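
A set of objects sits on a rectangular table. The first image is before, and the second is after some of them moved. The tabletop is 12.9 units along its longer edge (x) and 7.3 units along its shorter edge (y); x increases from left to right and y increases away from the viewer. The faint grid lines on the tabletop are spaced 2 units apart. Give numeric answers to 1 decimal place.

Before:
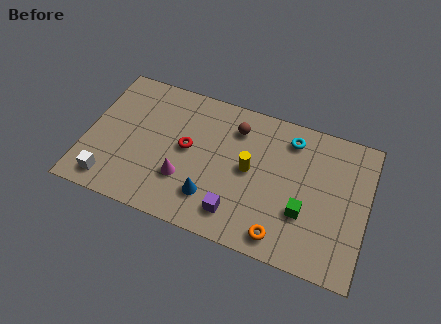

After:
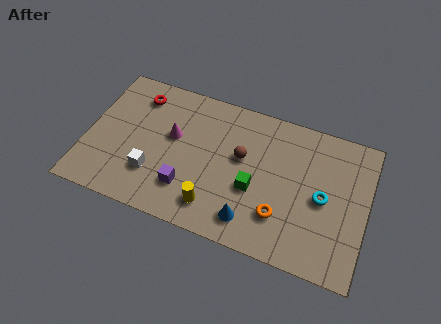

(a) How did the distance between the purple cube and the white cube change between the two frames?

-4.2

Before: roughly 5.8 units apart; after: 1.6. That's 4.2 units closer together.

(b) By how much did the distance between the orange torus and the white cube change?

-2.0

The distance was about 7.9 in the first image and 5.9 in the second, so they moved 2.0 units closer together.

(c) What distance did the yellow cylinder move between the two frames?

2.8

The yellow cylinder moved from about (7.5, 3.8) to (6.1, 1.4), a distance of √(1.4² + 2.4²) ≈ 2.8.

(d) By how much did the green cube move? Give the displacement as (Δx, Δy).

(-2.3, 0.4)

The green cube was at about (10.1, 2.5) and moved to about (7.8, 2.9).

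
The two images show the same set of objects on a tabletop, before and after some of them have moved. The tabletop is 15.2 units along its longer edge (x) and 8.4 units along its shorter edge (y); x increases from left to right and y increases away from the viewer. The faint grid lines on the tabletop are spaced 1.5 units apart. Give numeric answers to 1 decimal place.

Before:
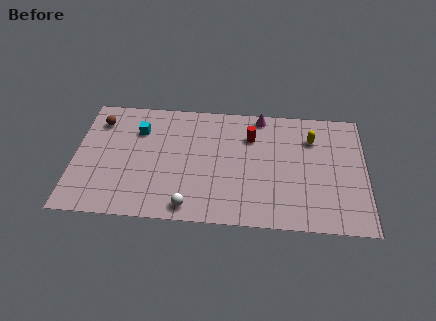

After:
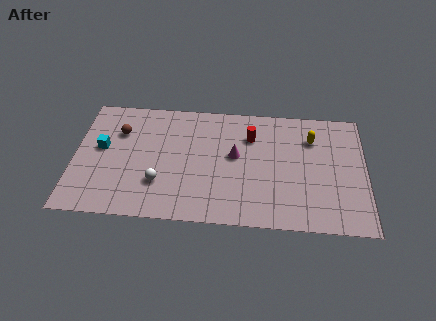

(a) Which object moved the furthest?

the magenta cone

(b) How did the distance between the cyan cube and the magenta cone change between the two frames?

+0.4

Before: roughly 6.6 units apart; after: 7.0. That's 0.4 units further apart.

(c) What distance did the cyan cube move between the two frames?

2.4

The cyan cube moved from about (3.3, 6.1) to (1.4, 4.7), a distance of √(1.9² + 1.4²) ≈ 2.4.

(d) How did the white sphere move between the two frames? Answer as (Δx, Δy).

(-1.6, 1.5)

The white sphere was at about (6.1, 1.0) and moved to about (4.5, 2.5).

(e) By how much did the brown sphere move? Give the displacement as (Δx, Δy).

(1.1, -0.7)

From the two frames, the brown sphere sits at roughly (1.2, 6.6) before and (2.3, 5.9) after.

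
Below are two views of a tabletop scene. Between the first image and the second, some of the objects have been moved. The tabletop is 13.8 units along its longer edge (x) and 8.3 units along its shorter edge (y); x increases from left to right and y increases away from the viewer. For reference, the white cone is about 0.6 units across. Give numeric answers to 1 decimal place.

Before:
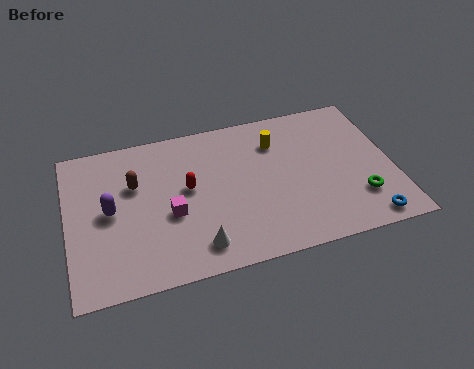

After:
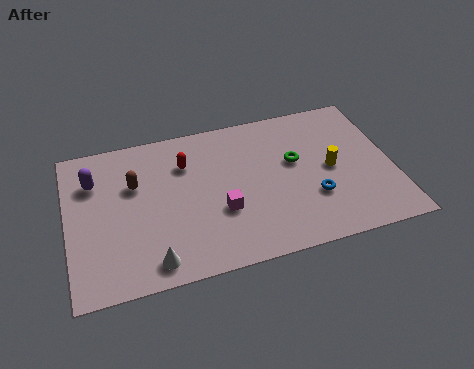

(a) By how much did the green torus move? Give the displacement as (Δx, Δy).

(-2.5, 2.7)

From the two frames, the green torus sits at roughly (12.2, 2.2) before and (9.7, 4.9) after.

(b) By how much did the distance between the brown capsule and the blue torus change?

-2.6

The distance was about 10.5 in the first image and 7.9 in the second, so they moved 2.6 units closer together.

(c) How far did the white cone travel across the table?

1.9

The white cone moved from about (5.3, 1.4) to (3.4, 1.1), a distance of √(1.9² + 0.3²) ≈ 1.9.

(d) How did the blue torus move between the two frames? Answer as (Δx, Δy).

(-2.1, 1.8)

The blue torus was at about (12.4, 0.9) and moved to about (10.3, 2.7).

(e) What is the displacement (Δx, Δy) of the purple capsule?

(-0.6, 1.8)

The purple capsule started near (1.8, 4.2) and ended near (1.2, 6.0).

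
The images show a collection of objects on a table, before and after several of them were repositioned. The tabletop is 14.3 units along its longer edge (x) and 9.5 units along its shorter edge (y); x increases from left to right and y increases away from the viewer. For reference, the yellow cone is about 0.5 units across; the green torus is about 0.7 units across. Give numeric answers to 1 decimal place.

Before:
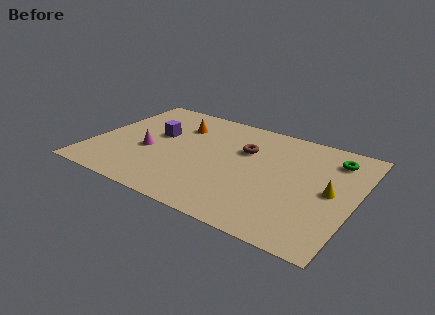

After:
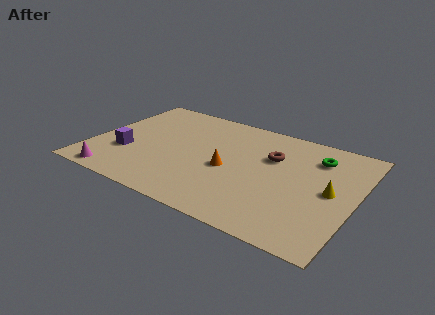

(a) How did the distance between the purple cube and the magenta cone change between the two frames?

+0.6

The distance was about 1.7 in the first image and 2.3 in the second, so they moved 0.6 units further apart.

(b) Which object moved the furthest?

the orange cone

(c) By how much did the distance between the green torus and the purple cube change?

+1.0

The distance was about 9.7 in the first image and 10.7 in the second, so they moved 1.0 units further apart.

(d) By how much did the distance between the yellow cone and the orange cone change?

-3.5

The distance was about 9.0 in the first image and 5.5 in the second, so they moved 3.5 units closer together.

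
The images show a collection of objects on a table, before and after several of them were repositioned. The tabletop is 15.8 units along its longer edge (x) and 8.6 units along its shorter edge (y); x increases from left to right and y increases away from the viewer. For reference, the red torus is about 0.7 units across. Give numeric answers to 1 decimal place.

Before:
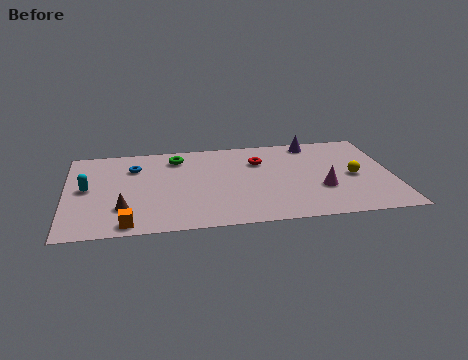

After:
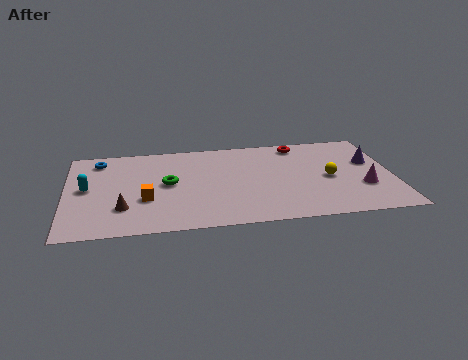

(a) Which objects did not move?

the cyan capsule and the brown cone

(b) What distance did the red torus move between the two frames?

2.4

The red torus moved from about (9.4, 6.1) to (11.4, 7.5), a distance of √(2.0² + 1.4²) ≈ 2.4.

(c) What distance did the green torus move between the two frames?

2.5

From (5.4, 7.0) to (4.9, 4.5), the green torus covered √(0.5² + 2.5²) ≈ 2.5 units.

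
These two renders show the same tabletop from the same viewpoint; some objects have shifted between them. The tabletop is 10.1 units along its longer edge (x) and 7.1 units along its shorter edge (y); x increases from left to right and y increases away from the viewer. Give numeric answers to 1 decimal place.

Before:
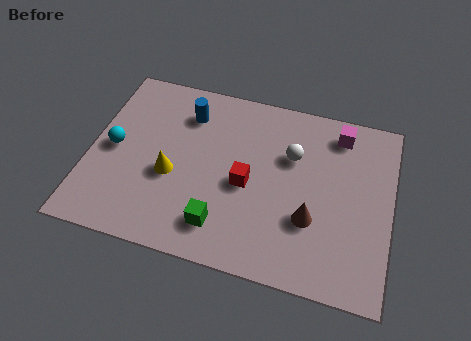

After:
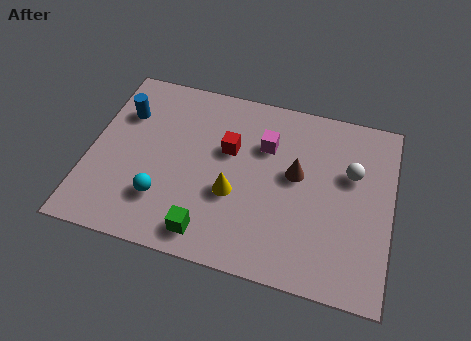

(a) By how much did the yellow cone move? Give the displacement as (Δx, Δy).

(2.1, -0.2)

From the two frames, the yellow cone sits at roughly (2.8, 2.9) before and (4.9, 2.7) after.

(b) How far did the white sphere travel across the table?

2.0

The white sphere moved from about (6.7, 4.7) to (8.7, 4.5), a distance of √(2.0² + 0.2²) ≈ 2.0.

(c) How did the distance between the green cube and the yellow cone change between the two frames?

-0.5

Before: roughly 2.3 units apart; after: 1.8. That's 0.5 units closer together.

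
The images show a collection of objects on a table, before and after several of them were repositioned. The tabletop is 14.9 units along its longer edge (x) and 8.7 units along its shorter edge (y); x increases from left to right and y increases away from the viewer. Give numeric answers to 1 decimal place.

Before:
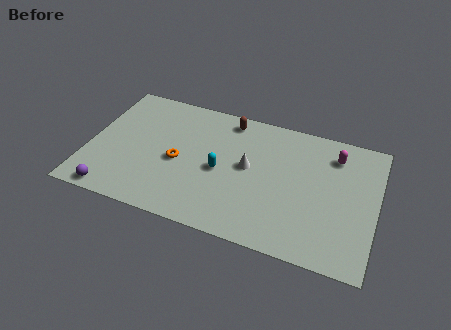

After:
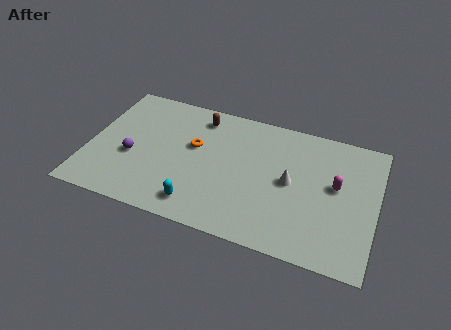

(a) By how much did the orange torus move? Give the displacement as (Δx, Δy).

(0.7, 1.3)

The orange torus started near (4.7, 3.9) and ended near (5.4, 5.2).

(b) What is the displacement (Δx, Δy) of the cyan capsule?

(-0.9, -2.6)

The cyan capsule was at about (6.9, 4.0) and moved to about (6.0, 1.4).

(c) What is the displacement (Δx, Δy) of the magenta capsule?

(0.2, -2.0)

The magenta capsule was at about (12.6, 6.9) and moved to about (12.8, 4.9).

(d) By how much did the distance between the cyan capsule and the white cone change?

+3.8

The distance was about 1.6 in the first image and 5.4 in the second, so they moved 3.8 units further apart.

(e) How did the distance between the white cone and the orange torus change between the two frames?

+1.5

Before: roughly 3.7 units apart; after: 5.2. That's 1.5 units further apart.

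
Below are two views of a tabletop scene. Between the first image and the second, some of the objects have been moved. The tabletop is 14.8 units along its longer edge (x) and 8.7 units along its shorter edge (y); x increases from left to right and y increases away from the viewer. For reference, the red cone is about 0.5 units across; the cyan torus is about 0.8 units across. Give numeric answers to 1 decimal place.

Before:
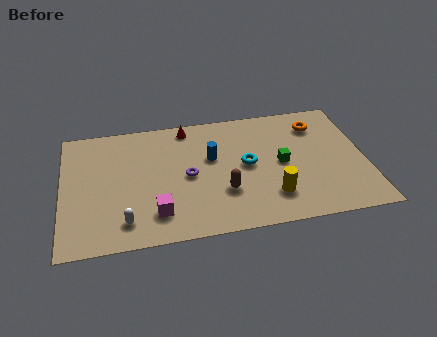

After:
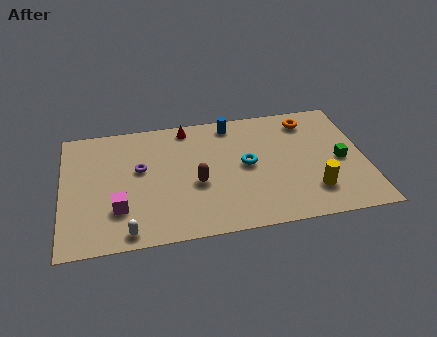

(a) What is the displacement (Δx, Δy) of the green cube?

(2.9, -0.3)

The green cube started near (10.7, 4.3) and ended near (13.6, 4.0).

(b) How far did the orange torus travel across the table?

0.6

From (12.6, 6.8) to (12.2, 7.2), the orange torus covered √(0.4² + 0.4²) ≈ 0.6 units.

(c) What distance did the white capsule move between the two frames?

0.7

The white capsule was near (3.0, 1.6) before and (3.1, 0.9) after, so it travelled √(0.1² + 0.7²) ≈ 0.7 units.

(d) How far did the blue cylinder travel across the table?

2.5

From (7.3, 5.3) to (8.4, 7.6), the blue cylinder covered √(1.1² + 2.3²) ≈ 2.5 units.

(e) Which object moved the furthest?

the green cube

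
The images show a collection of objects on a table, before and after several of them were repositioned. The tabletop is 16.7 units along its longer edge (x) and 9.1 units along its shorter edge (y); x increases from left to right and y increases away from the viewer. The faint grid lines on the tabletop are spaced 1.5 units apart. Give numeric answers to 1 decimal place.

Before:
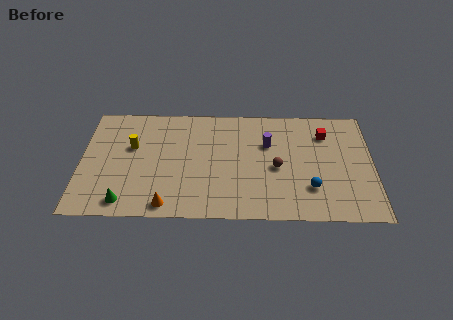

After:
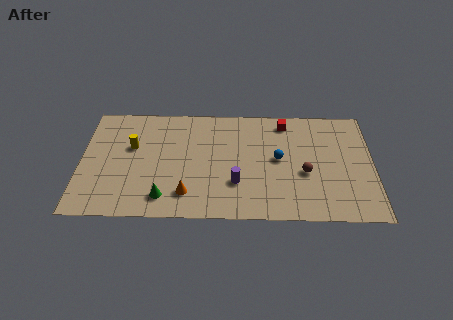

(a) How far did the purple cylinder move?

3.7

From (10.7, 6.0) to (8.9, 2.8), the purple cylinder covered √(1.8² + 3.2²) ≈ 3.7 units.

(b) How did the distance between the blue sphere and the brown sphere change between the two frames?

-0.6

Before: roughly 2.5 units apart; after: 1.9. That's 0.6 units closer together.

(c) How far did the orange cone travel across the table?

1.4

The orange cone moved from about (5.0, 1.0) to (6.1, 1.9), a distance of √(1.1² + 0.9²) ≈ 1.4.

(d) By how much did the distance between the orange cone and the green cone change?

-1.1

The distance was about 2.4 in the first image and 1.3 in the second, so they moved 1.1 units closer together.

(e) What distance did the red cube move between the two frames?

2.5

From (14.0, 6.9) to (11.7, 7.8), the red cube covered √(2.3² + 0.9²) ≈ 2.5 units.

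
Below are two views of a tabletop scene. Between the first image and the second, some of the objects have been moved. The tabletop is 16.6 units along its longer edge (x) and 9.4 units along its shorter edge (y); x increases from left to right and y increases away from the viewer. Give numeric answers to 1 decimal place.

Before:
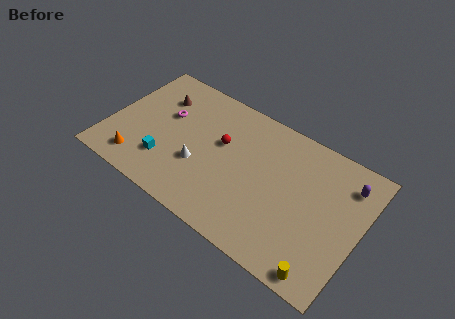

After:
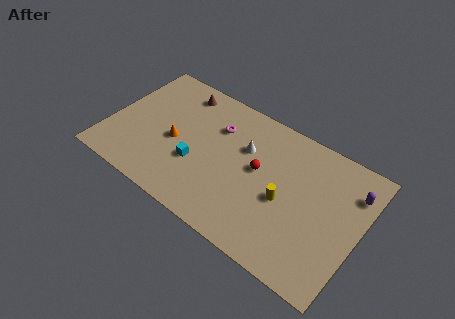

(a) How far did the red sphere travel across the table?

2.6

The red sphere moved from about (7.3, 5.7) to (9.9, 5.2), a distance of √(2.6² + 0.5²) ≈ 2.6.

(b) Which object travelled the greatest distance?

the yellow cylinder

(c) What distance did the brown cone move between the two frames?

1.6

The brown cone moved from about (2.8, 6.9) to (4.0, 8.0), a distance of √(1.2² + 1.1²) ≈ 1.6.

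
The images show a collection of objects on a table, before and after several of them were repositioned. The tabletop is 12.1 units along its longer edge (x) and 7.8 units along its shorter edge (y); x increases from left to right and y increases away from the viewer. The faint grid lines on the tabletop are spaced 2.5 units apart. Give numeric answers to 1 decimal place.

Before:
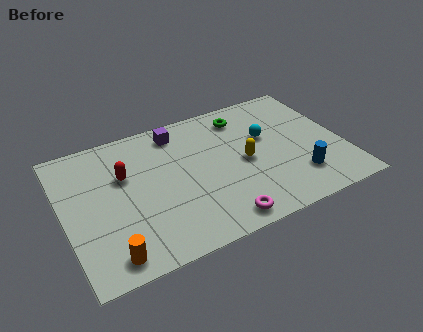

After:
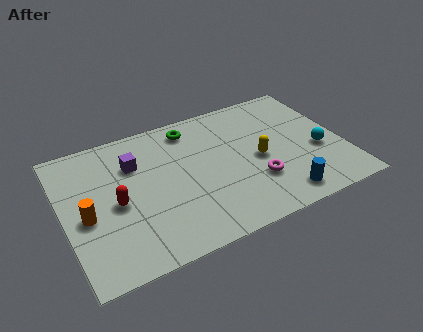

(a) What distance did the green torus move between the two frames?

2.3

From (8.1, 6.4) to (5.8, 6.6), the green torus covered √(2.3² + 0.2²) ≈ 2.3 units.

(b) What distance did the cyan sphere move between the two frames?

2.7

The cyan sphere was near (8.9, 4.8) before and (11.0, 3.1) after, so it travelled √(2.1² + 1.7²) ≈ 2.7 units.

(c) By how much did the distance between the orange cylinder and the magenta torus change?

+2.6

They were about 4.7 units apart before and 7.3 after — 2.6 units further apart.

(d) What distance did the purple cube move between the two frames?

2.3

From (5.2, 6.6) to (3.2, 5.5), the purple cube covered √(2.0² + 1.1²) ≈ 2.3 units.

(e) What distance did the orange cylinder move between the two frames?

2.5

From (1.6, 1.0) to (0.9, 3.4), the orange cylinder covered √(0.7² + 2.4²) ≈ 2.5 units.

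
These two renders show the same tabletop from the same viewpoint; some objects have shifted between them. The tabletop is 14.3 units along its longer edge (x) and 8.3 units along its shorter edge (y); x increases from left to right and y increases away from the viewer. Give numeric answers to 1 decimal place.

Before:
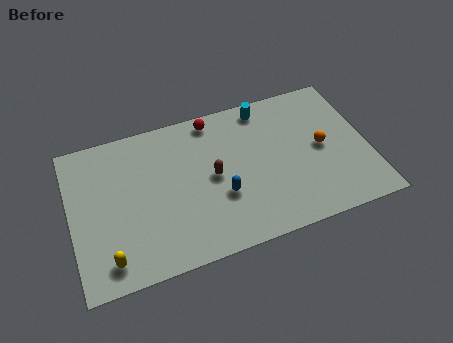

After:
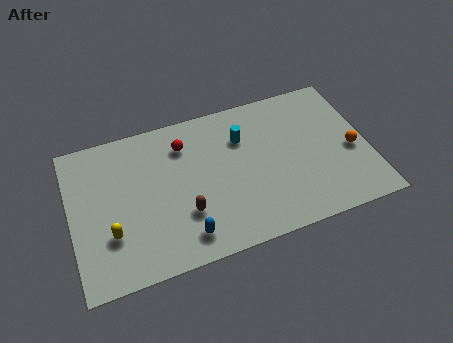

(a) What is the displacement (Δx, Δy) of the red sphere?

(-1.5, -1.0)

The red sphere started near (7.1, 7.4) and ended near (5.6, 6.4).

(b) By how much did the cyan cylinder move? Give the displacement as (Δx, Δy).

(-1.2, -1.4)

The cyan cylinder started near (9.6, 7.3) and ended near (8.4, 5.9).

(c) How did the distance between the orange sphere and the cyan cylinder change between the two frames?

+1.6

Before: roughly 4.0 units apart; after: 5.6. That's 1.6 units further apart.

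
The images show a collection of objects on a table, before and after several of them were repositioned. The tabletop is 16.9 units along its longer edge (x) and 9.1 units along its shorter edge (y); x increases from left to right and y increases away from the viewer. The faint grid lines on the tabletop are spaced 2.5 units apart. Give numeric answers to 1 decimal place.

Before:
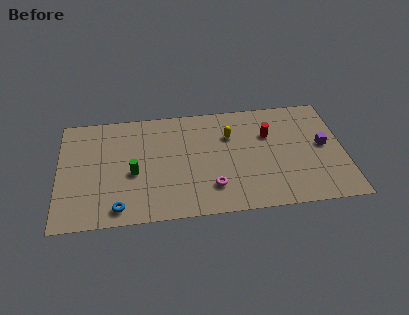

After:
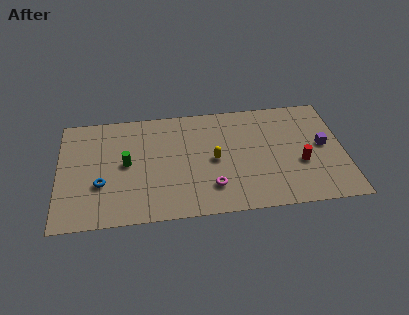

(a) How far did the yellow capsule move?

2.1

The yellow capsule moved from about (10.2, 6.3) to (9.2, 4.4), a distance of √(1.0² + 1.9²) ≈ 2.1.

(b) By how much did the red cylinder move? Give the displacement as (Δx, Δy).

(1.8, -2.6)

The red cylinder started near (12.5, 6.1) and ended near (14.3, 3.5).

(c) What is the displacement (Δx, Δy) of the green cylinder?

(-0.4, 0.8)

The green cylinder started near (4.4, 3.9) and ended near (4.0, 4.7).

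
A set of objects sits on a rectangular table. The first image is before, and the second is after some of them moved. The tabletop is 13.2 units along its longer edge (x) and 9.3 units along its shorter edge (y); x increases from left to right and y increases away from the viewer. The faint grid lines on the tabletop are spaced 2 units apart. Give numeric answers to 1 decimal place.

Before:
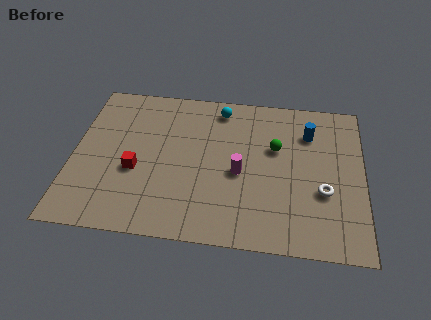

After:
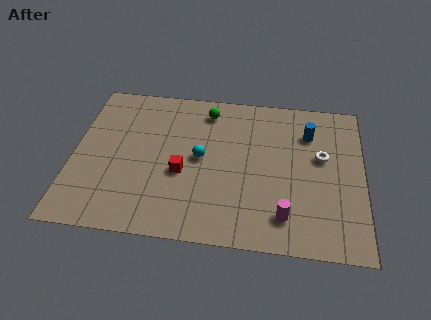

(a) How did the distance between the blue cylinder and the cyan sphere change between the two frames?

+1.1

They were about 4.2 units apart before and 5.3 after — 1.1 units further apart.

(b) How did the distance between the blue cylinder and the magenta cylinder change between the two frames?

+1.0

The distance was about 4.2 in the first image and 5.2 in the second, so they moved 1.0 units further apart.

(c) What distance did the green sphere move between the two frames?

3.8

The green sphere was near (9.2, 5.8) before and (6.0, 7.8) after, so it travelled √(3.2² + 2.0²) ≈ 3.8 units.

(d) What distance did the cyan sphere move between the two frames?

3.3

The cyan sphere was near (6.6, 8.0) before and (5.8, 4.8) after, so it travelled √(0.8² + 3.2²) ≈ 3.3 units.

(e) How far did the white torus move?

2.1

From (11.4, 3.4) to (11.3, 5.5), the white torus covered √(0.1² + 2.1²) ≈ 2.1 units.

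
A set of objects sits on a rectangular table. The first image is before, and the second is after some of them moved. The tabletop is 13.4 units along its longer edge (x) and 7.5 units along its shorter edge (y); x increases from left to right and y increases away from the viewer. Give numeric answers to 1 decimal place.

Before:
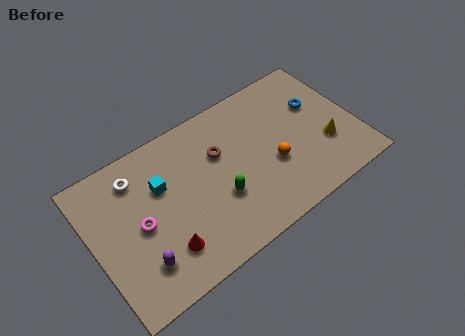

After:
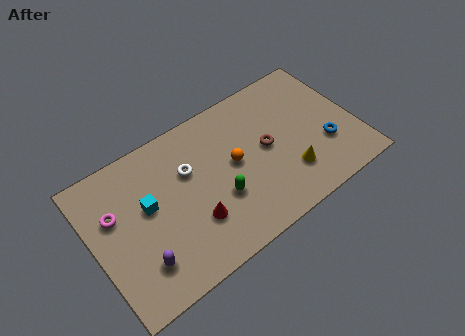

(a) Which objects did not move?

the purple capsule and the green capsule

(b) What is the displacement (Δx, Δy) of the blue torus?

(0.0, -2.3)

The blue torus was at about (11.7, 4.8) and moved to about (11.7, 2.5).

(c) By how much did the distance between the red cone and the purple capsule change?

+1.6

The distance was about 1.2 in the first image and 2.8 in the second, so they moved 1.6 units further apart.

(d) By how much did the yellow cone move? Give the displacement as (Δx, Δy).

(-2.0, -0.5)

The yellow cone was at about (11.7, 2.5) and moved to about (9.7, 2.0).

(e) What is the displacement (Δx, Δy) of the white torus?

(2.5, -1.1)

The white torus was at about (2.5, 6.0) and moved to about (5.0, 4.9).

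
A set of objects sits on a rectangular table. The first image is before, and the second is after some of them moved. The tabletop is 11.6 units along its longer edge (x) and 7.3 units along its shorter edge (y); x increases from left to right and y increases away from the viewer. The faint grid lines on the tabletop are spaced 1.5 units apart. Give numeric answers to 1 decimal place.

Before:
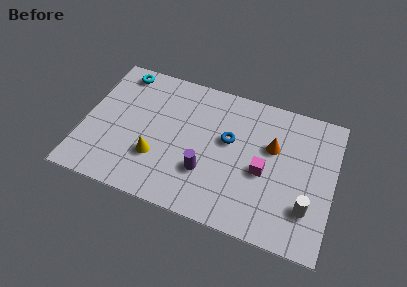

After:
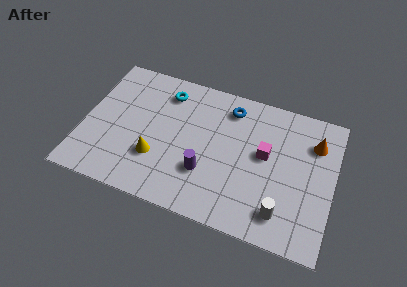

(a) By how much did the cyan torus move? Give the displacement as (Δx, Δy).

(2.2, -0.5)

The cyan torus started near (1.4, 6.4) and ended near (3.6, 5.9).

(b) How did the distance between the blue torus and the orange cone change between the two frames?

+2.0

They were about 2.0 units apart before and 4.0 after — 2.0 units further apart.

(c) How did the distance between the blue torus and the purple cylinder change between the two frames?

+1.6

The distance was about 2.2 in the first image and 3.8 in the second, so they moved 1.6 units further apart.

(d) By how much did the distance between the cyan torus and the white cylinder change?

-2.8

Before: roughly 10.1 units apart; after: 7.3. That's 2.8 units closer together.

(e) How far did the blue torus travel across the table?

1.7

The blue torus moved from about (6.7, 4.3) to (6.6, 6.0), a distance of √(0.1² + 1.7²) ≈ 1.7.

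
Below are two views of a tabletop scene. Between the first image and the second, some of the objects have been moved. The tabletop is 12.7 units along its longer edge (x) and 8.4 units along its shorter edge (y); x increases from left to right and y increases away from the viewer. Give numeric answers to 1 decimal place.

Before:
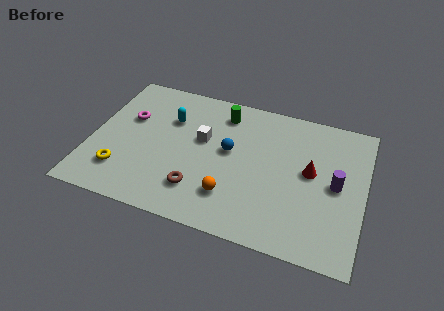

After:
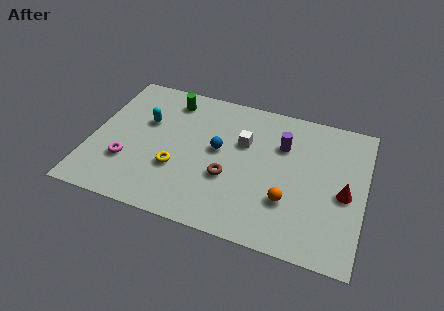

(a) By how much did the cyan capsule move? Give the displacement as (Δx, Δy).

(-1.1, -0.5)

The cyan capsule started near (3.5, 5.8) and ended near (2.4, 5.3).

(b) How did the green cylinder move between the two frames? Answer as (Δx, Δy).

(-2.5, 0.1)

The green cylinder started near (5.9, 6.9) and ended near (3.4, 7.0).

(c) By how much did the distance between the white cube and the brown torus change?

-0.6

The distance was about 3.0 in the first image and 2.4 in the second, so they moved 0.6 units closer together.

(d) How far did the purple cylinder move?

3.1

The purple cylinder was near (11.4, 4.2) before and (8.8, 5.8) after, so it travelled √(2.6² + 1.6²) ≈ 3.1 units.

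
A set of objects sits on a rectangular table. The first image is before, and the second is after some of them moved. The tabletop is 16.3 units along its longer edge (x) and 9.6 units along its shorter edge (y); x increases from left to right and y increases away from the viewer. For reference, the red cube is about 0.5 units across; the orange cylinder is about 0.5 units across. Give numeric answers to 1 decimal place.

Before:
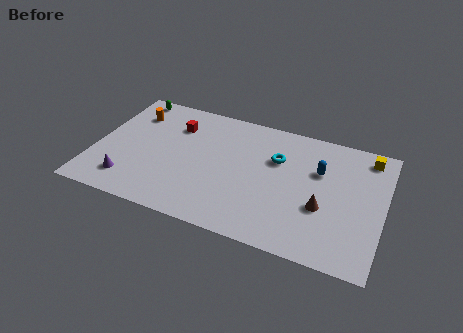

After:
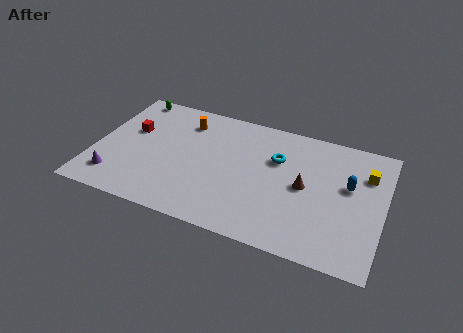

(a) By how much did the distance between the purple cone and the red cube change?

-1.6

The distance was about 5.6 in the first image and 4.0 in the second, so they moved 1.6 units closer together.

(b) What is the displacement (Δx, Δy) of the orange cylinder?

(3.0, 0.3)

From the two frames, the orange cylinder sits at roughly (1.8, 7.3) before and (4.8, 7.6) after.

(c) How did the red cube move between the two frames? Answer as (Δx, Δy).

(-2.4, -1.2)

The red cube was at about (4.3, 7.1) and moved to about (1.9, 5.9).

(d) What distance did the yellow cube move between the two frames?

1.4

From (15.2, 8.3) to (15.2, 6.9), the yellow cube covered √(0.0² + 1.4²) ≈ 1.4 units.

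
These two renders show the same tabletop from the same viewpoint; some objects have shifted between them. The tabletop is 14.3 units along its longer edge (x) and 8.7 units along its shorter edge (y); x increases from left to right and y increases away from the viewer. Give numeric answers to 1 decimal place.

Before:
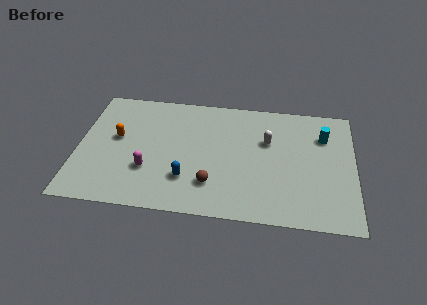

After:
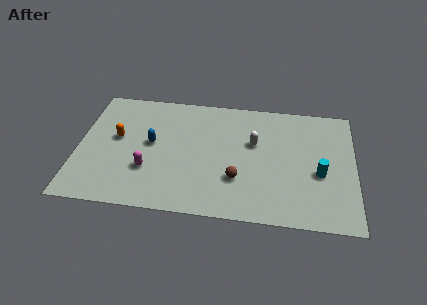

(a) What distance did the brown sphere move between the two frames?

1.4

The brown sphere moved from about (7.0, 2.2) to (8.3, 2.7), a distance of √(1.3² + 0.5²) ≈ 1.4.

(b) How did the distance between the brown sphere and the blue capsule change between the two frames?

+3.6

Before: roughly 1.3 units apart; after: 4.9. That's 3.6 units further apart.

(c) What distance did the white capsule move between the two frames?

0.7

From (9.8, 5.6) to (9.1, 5.4), the white capsule covered √(0.7² + 0.2²) ≈ 0.7 units.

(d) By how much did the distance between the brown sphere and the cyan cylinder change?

-2.7

Before: roughly 7.0 units apart; after: 4.3. That's 2.7 units closer together.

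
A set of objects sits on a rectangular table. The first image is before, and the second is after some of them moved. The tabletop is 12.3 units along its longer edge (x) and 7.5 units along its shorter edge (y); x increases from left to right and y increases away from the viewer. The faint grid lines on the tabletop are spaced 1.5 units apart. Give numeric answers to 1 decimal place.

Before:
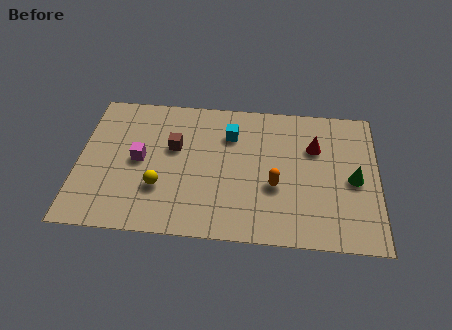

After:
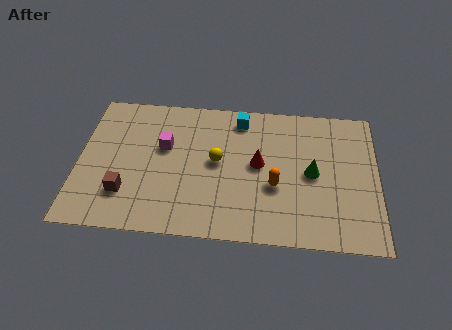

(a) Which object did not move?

the orange capsule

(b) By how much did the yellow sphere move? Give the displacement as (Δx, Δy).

(2.3, 1.6)

From the two frames, the yellow sphere sits at roughly (3.4, 2.4) before and (5.7, 4.0) after.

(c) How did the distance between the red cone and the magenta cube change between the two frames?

-3.4

Before: roughly 7.3 units apart; after: 3.9. That's 3.4 units closer together.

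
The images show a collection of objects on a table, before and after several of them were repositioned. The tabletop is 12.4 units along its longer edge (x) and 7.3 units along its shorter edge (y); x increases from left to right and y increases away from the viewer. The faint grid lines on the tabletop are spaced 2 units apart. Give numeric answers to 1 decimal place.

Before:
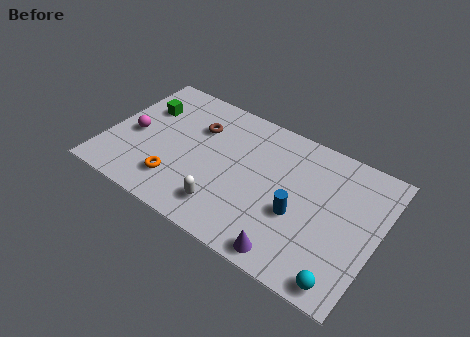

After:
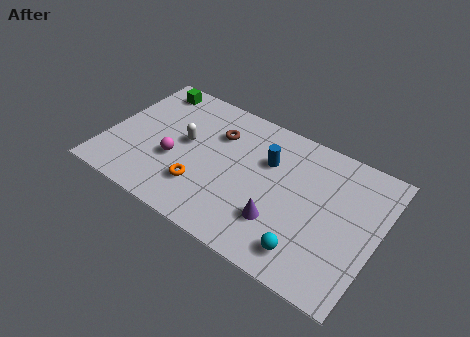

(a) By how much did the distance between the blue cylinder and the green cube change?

-1.8

The distance was about 7.8 in the first image and 6.0 in the second, so they moved 1.8 units closer together.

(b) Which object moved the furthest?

the white capsule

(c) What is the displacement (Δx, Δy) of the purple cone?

(-0.7, 1.3)

The purple cone was at about (8.9, 0.8) and moved to about (8.2, 2.1).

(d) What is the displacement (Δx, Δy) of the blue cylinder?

(-1.7, 2.0)

The blue cylinder started near (8.9, 2.9) and ended near (7.2, 4.9).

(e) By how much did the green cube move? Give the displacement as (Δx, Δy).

(0.0, 1.3)

From the two frames, the green cube sits at roughly (1.4, 5.0) before and (1.4, 6.3) after.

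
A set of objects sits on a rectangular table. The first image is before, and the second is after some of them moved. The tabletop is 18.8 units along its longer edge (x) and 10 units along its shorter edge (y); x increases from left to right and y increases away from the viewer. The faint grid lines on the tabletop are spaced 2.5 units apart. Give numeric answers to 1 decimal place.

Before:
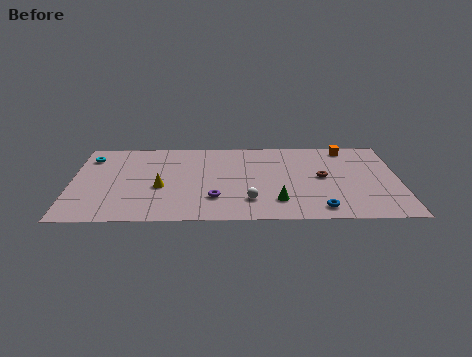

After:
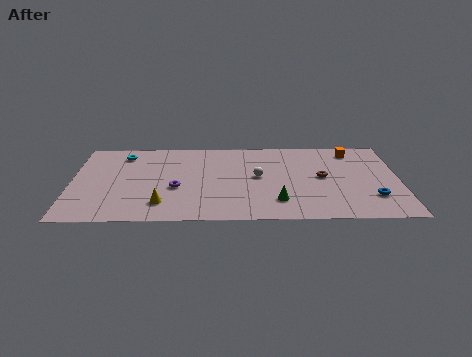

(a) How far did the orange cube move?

0.5

The orange cube moved from about (15.9, 8.8) to (16.2, 8.4), a distance of √(0.3² + 0.4²) ≈ 0.5.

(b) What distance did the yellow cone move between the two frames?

2.0

From (5.1, 4.1) to (5.2, 2.1), the yellow cone covered √(0.1² + 2.0²) ≈ 2.0 units.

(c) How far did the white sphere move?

2.9

From (10.2, 2.4) to (10.7, 5.3), the white sphere covered √(0.5² + 2.9²) ≈ 2.9 units.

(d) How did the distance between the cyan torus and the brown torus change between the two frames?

-1.8

Before: roughly 13.7 units apart; after: 11.9. That's 1.8 units closer together.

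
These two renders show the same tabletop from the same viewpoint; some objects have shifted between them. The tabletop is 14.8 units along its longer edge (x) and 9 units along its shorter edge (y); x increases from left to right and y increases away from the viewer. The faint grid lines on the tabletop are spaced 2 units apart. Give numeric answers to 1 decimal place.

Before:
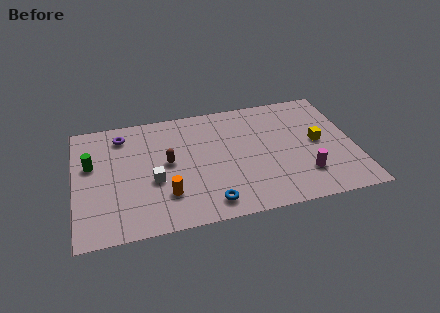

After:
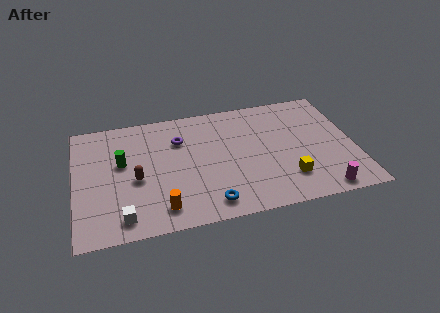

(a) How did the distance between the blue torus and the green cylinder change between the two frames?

-1.4

The distance was about 7.3 in the first image and 5.9 in the second, so they moved 1.4 units closer together.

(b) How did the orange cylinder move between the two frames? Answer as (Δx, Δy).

(-0.3, -0.9)

The orange cylinder was at about (4.7, 2.4) and moved to about (4.4, 1.5).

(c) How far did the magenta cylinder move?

1.6

The magenta cylinder was near (12.0, 2.3) before and (12.8, 0.9) after, so it travelled √(0.8² + 1.4²) ≈ 1.6 units.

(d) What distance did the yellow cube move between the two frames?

3.0

The yellow cube was near (12.9, 4.6) before and (11.1, 2.2) after, so it travelled √(1.8² + 2.4²) ≈ 3.0 units.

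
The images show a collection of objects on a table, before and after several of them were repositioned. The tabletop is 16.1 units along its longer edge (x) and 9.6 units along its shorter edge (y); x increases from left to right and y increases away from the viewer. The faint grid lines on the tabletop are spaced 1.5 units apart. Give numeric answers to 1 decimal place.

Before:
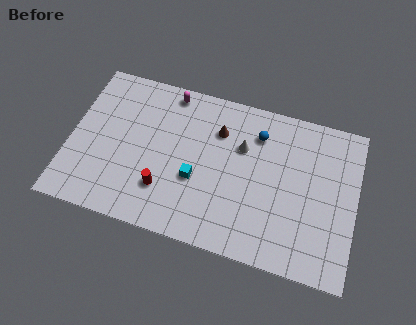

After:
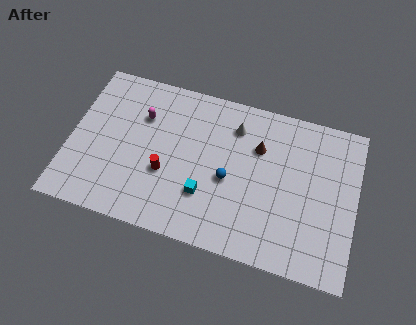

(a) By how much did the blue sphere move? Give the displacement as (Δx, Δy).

(-1.4, -3.2)

The blue sphere started near (10.4, 7.4) and ended near (9.0, 4.2).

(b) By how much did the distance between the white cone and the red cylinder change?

-0.3

They were about 5.6 units apart before and 5.3 after — 0.3 units closer together.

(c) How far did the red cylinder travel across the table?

1.0

The red cylinder moved from about (5.5, 2.6) to (5.5, 3.6), a distance of √(0.0² + 1.0²) ≈ 1.0.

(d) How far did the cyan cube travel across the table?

1.0

The cyan cube moved from about (7.2, 3.7) to (7.8, 2.9), a distance of √(0.6² + 0.8²) ≈ 1.0.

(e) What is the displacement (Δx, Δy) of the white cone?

(-0.5, 1.1)

From the two frames, the white cone sits at roughly (9.6, 6.4) before and (9.1, 7.5) after.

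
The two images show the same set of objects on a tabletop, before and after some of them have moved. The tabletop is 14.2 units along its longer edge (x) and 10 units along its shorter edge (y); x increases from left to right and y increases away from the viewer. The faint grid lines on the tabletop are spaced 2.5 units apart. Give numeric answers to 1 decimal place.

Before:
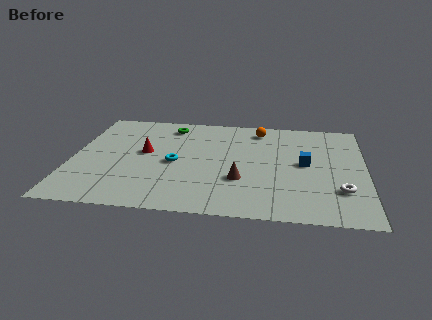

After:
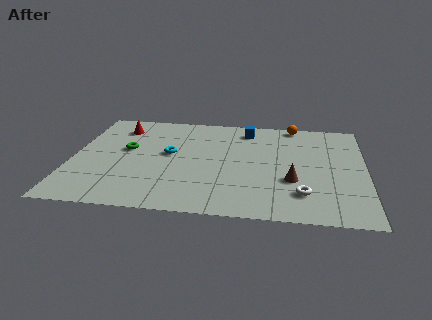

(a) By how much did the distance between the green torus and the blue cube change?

-1.0

Before: roughly 7.4 units apart; after: 6.4. That's 1.0 units closer together.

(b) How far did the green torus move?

3.4

From (4.6, 8.4) to (2.6, 5.7), the green torus covered √(2.0² + 2.7²) ≈ 3.4 units.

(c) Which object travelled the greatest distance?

the blue cube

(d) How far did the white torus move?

1.9

The white torus moved from about (13.0, 2.8) to (11.2, 2.3), a distance of √(1.8² + 0.5²) ≈ 1.9.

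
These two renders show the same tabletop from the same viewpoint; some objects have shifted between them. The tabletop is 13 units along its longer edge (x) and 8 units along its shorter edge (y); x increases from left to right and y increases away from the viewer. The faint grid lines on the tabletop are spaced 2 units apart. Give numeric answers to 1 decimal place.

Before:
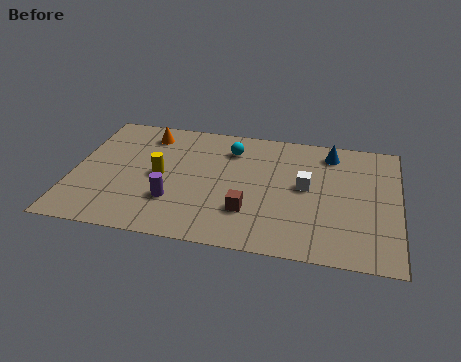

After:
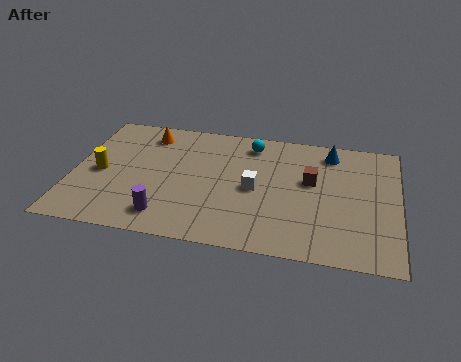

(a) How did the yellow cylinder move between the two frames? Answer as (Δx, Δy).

(-2.4, -0.2)

The yellow cylinder started near (3.5, 3.9) and ended near (1.1, 3.7).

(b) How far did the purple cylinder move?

1.0

From (4.1, 2.4) to (3.9, 1.4), the purple cylinder covered √(0.2² + 1.0²) ≈ 1.0 units.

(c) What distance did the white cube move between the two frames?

2.1

The white cube moved from about (9.3, 4.3) to (7.3, 3.8), a distance of √(2.0² + 0.5²) ≈ 2.1.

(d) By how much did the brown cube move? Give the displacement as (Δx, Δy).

(2.4, 2.4)

The brown cube started near (7.1, 2.3) and ended near (9.5, 4.7).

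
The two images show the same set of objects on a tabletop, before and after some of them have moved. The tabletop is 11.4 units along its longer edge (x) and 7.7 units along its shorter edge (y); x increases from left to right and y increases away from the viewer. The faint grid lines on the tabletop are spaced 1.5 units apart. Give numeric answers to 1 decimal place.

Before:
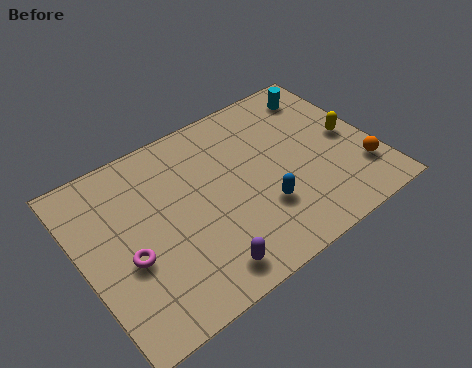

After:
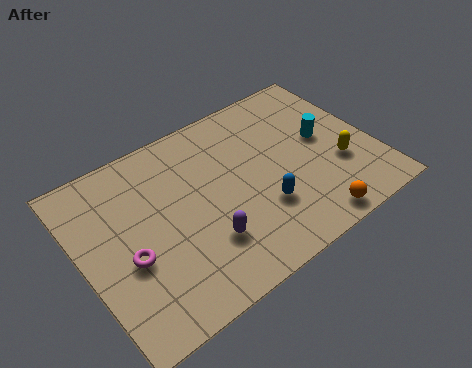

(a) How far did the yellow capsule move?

1.3

From (10.5, 3.8) to (9.9, 2.7), the yellow capsule covered √(0.6² + 1.1²) ≈ 1.3 units.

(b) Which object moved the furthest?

the orange sphere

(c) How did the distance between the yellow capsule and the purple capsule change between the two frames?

-1.4

They were about 6.9 units apart before and 5.5 after — 1.4 units closer together.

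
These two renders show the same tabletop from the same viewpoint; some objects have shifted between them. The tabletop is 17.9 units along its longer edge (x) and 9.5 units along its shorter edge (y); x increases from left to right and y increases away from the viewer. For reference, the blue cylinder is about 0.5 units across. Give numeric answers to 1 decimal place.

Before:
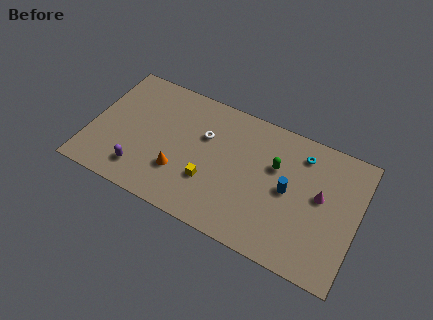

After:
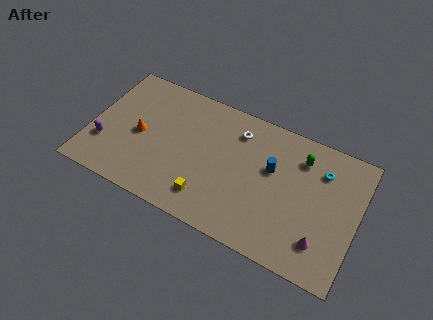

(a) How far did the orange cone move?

3.3

The orange cone was near (6.2, 2.9) before and (3.3, 4.5) after, so it travelled √(2.9² + 1.6²) ≈ 3.3 units.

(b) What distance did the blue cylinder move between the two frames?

1.6

The blue cylinder moved from about (13.3, 4.8) to (12.1, 5.8), a distance of √(1.2² + 1.0²) ≈ 1.6.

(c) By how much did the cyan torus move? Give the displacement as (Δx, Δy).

(1.4, -0.6)

The cyan torus started near (13.9, 7.7) and ended near (15.3, 7.1).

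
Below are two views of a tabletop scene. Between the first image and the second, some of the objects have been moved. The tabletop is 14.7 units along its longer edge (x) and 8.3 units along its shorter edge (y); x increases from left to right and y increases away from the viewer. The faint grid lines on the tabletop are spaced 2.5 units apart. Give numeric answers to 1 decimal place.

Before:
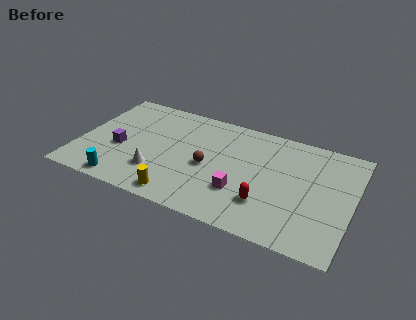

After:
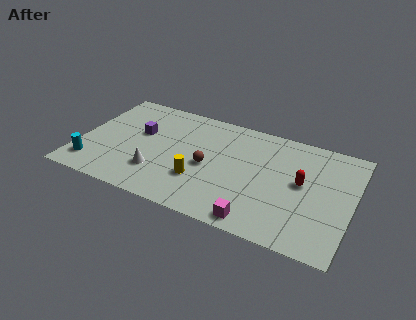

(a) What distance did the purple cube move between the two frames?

1.8

The purple cube moved from about (2.2, 3.4) to (3.1, 5.0), a distance of √(0.9² + 1.6²) ≈ 1.8.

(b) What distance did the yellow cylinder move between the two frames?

1.8

The yellow cylinder moved from about (5.8, 1.0) to (6.7, 2.6), a distance of √(0.9² + 1.6²) ≈ 1.8.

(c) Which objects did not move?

the white cone and the brown sphere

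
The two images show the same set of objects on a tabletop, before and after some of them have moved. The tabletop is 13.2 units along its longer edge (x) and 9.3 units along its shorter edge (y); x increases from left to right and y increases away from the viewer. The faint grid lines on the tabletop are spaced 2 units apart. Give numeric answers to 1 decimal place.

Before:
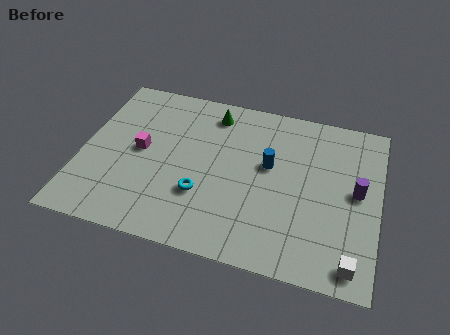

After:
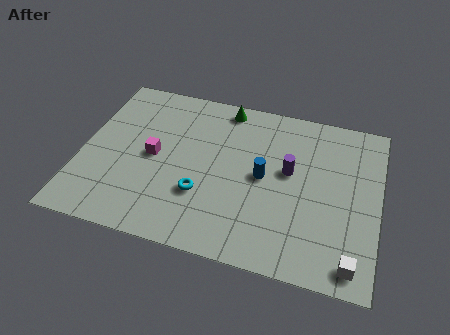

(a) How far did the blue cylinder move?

0.7

From (8.3, 5.4) to (8.1, 4.7), the blue cylinder covered √(0.2² + 0.7²) ≈ 0.7 units.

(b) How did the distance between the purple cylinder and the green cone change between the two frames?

-2.9

Before: roughly 7.2 units apart; after: 4.3. That's 2.9 units closer together.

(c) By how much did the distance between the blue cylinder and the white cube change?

-0.3

They were about 5.8 units apart before and 5.5 after — 0.3 units closer together.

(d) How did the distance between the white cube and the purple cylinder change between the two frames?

+1.4

Before: roughly 3.8 units apart; after: 5.2. That's 1.4 units further apart.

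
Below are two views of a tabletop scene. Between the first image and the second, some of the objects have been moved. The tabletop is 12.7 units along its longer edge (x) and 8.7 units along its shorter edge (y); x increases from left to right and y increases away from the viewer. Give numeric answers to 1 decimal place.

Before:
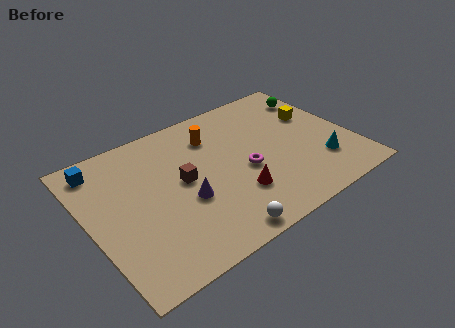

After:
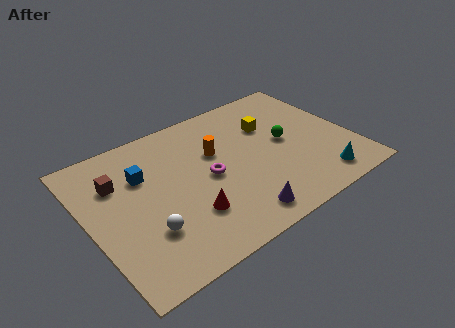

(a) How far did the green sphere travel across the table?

3.1

From (11.7, 6.8) to (9.6, 4.5), the green sphere covered √(2.1² + 2.3²) ≈ 3.1 units.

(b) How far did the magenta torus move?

1.8

The magenta torus moved from about (7.4, 3.7) to (5.7, 4.2), a distance of √(1.7² + 0.5²) ≈ 1.8.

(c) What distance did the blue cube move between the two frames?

2.3

The blue cube moved from about (1.0, 7.4) to (2.8, 5.9), a distance of √(1.8² + 1.5²) ≈ 2.3.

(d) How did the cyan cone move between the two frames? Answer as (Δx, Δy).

(-0.3, -1.0)

The cyan cone started near (10.9, 2.3) and ended near (10.6, 1.3).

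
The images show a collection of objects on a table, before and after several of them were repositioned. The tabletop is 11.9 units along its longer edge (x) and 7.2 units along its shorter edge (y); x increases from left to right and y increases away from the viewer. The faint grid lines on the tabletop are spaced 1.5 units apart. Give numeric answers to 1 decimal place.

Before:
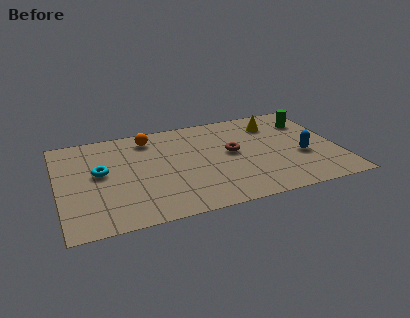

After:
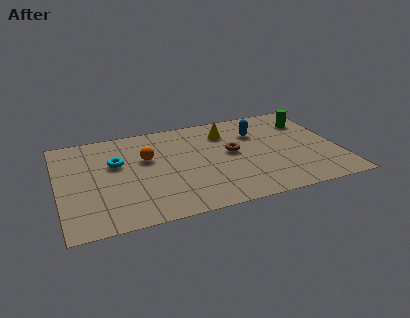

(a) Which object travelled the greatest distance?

the blue capsule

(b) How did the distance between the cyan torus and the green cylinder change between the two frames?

-0.8

The distance was about 9.2 in the first image and 8.4 in the second, so they moved 0.8 units closer together.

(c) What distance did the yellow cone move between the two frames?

2.1

From (9.4, 5.6) to (7.3, 5.5), the yellow cone covered √(2.1² + 0.1²) ≈ 2.1 units.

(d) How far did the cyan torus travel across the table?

0.9

The cyan torus moved from about (1.8, 4.0) to (2.5, 4.5), a distance of √(0.7² + 0.5²) ≈ 0.9.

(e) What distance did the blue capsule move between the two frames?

2.9

The blue capsule moved from about (10.3, 2.8) to (8.6, 5.1), a distance of √(1.7² + 2.3²) ≈ 2.9.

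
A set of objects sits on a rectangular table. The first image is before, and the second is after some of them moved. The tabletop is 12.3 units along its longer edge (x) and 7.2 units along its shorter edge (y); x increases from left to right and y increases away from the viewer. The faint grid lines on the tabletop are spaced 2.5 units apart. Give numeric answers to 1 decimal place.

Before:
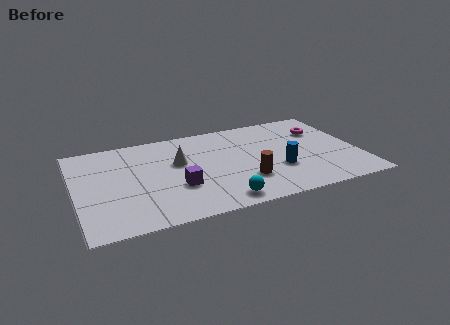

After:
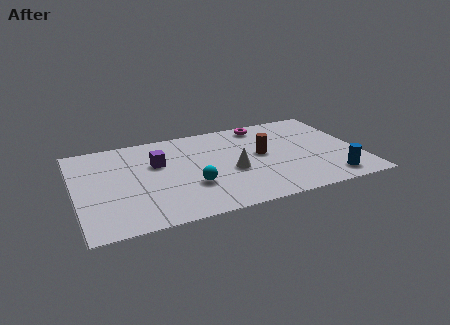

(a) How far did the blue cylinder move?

2.5

The blue cylinder moved from about (8.7, 2.5) to (10.8, 1.1), a distance of √(2.1² + 1.4²) ≈ 2.5.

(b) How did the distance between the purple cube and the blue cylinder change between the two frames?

+3.6

Before: roughly 4.4 units apart; after: 8.0. That's 3.6 units further apart.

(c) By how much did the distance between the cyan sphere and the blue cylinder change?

+2.9

Before: roughly 3.1 units apart; after: 6.0. That's 2.9 units further apart.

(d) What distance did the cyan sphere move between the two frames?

1.9

The cyan sphere was near (6.0, 0.9) before and (4.9, 2.4) after, so it travelled √(1.1² + 1.5²) ≈ 1.9 units.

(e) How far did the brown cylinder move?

2.0

The brown cylinder moved from about (7.2, 2.1) to (8.1, 3.9), a distance of √(0.9² + 1.8²) ≈ 2.0.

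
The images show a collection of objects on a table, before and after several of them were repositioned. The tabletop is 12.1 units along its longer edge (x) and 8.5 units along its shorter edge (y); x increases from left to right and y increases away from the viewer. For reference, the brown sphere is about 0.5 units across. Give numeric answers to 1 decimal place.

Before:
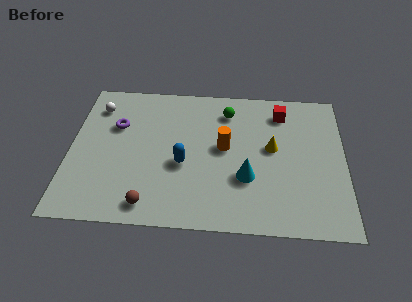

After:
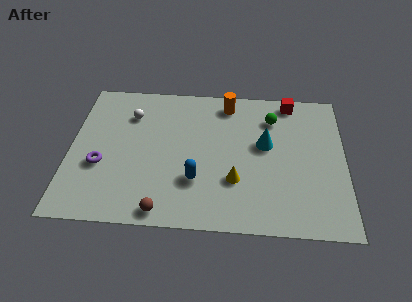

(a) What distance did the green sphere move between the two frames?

2.0

The green sphere was near (6.9, 6.8) before and (8.9, 6.5) after, so it travelled √(2.0² + 0.3²) ≈ 2.0 units.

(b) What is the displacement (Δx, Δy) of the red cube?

(0.4, 0.7)

The red cube was at about (9.3, 6.9) and moved to about (9.7, 7.6).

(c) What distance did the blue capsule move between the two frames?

1.1

The blue capsule was near (5.0, 3.5) before and (5.6, 2.6) after, so it travelled √(0.6² + 0.9²) ≈ 1.1 units.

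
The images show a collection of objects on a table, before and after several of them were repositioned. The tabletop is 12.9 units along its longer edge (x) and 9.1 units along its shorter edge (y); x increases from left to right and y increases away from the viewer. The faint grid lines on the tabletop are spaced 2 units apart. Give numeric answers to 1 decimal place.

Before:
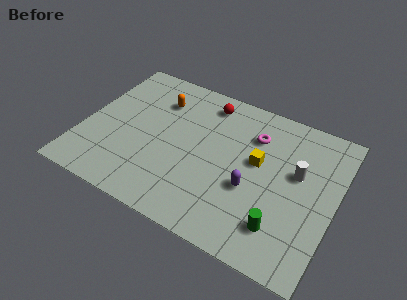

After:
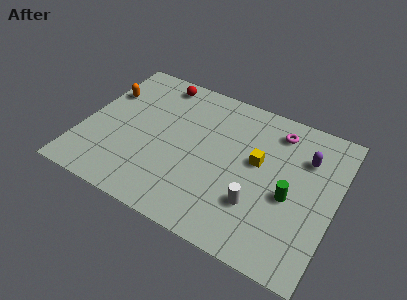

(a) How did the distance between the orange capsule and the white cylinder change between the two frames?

+1.6

Before: roughly 7.5 units apart; after: 9.1. That's 1.6 units further apart.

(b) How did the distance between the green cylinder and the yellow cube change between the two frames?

-1.4

Before: roughly 3.6 units apart; after: 2.2. That's 1.4 units closer together.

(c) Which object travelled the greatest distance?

the purple capsule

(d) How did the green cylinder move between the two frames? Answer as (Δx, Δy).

(0.2, 1.9)

The green cylinder was at about (10.5, 2.0) and moved to about (10.7, 3.9).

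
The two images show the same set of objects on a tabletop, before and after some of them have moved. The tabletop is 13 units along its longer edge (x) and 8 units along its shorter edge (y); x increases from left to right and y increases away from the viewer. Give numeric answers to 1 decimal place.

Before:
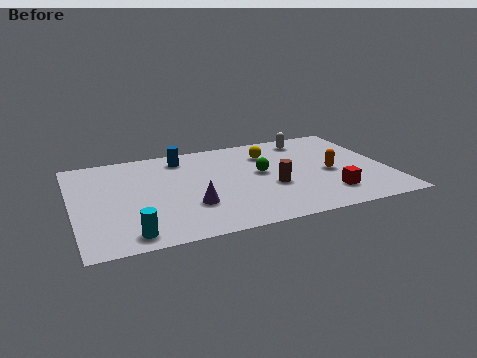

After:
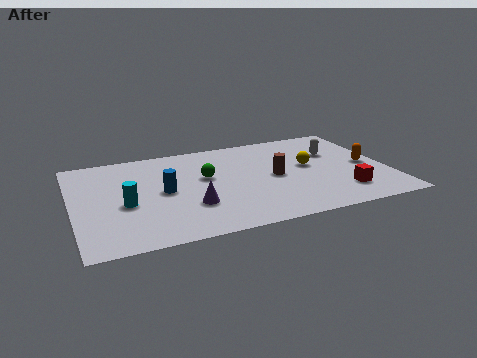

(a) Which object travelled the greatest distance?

the blue cylinder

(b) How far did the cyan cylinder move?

2.4

The cyan cylinder moved from about (2.1, 1.0) to (2.1, 3.4), a distance of √(0.0² + 2.4²) ≈ 2.4.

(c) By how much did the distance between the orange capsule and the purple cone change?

+1.6

Before: roughly 6.0 units apart; after: 7.6. That's 1.6 units further apart.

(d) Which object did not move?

the purple cone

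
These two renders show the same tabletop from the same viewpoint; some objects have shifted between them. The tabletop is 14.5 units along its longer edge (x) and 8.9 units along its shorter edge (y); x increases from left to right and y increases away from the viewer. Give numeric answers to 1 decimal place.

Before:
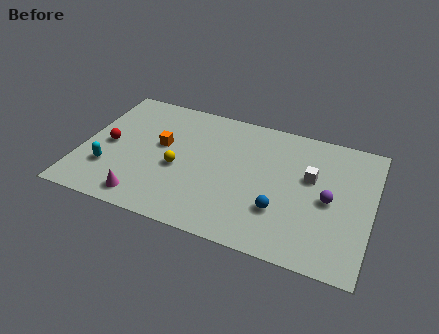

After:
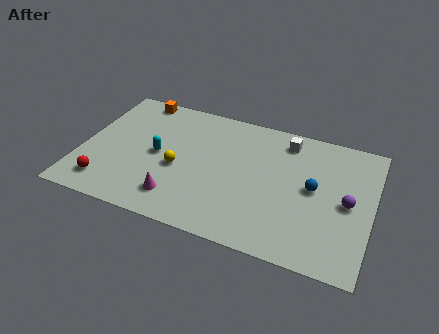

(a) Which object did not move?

the yellow sphere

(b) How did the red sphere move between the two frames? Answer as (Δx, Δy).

(0.2, -2.7)

The red sphere was at about (1.3, 4.3) and moved to about (1.5, 1.6).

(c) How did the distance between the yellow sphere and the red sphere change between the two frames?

+0.4

The distance was about 3.6 in the first image and 4.0 in the second, so they moved 0.4 units further apart.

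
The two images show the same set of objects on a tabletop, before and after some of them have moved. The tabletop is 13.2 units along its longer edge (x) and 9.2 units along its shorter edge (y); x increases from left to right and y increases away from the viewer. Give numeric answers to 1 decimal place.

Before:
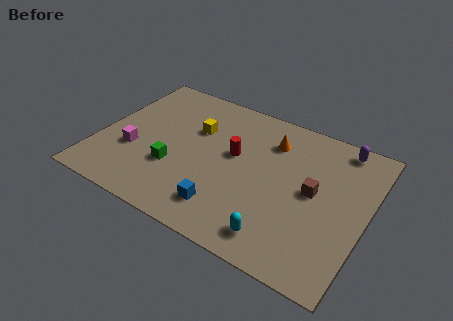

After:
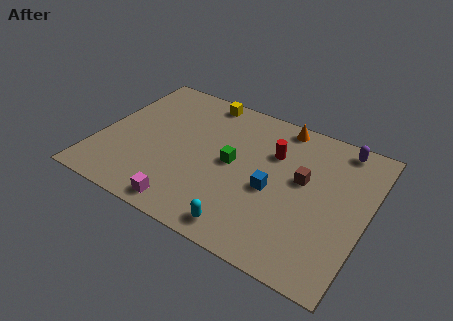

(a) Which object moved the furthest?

the magenta cube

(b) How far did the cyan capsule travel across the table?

1.6

The cyan capsule was near (9.4, 1.4) before and (7.8, 1.1) after, so it travelled √(1.6² + 0.3²) ≈ 1.6 units.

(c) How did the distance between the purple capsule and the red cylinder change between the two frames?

-2.1

The distance was about 5.7 in the first image and 3.6 in the second, so they moved 2.1 units closer together.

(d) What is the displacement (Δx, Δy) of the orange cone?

(0.3, 1.3)

The orange cone started near (8.2, 7.0) and ended near (8.5, 8.3).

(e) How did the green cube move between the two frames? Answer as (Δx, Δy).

(2.7, 1.6)

The green cube was at about (3.9, 3.1) and moved to about (6.6, 4.7).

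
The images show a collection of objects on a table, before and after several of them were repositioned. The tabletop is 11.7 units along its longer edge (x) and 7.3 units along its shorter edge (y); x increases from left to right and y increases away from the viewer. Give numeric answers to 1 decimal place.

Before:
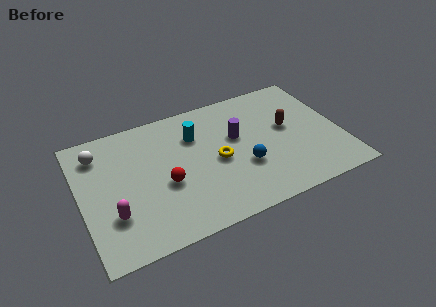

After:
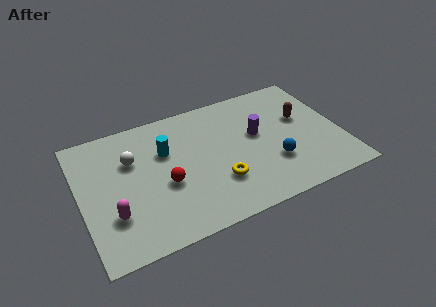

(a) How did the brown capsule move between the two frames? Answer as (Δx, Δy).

(0.7, 0.3)

The brown capsule was at about (9.4, 4.1) and moved to about (10.1, 4.4).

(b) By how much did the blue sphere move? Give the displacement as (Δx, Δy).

(1.3, -0.3)

The blue sphere was at about (7.2, 2.6) and moved to about (8.5, 2.3).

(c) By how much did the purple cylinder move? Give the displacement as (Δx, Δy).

(0.9, -0.2)

The purple cylinder started near (7.1, 4.4) and ended near (8.0, 4.2).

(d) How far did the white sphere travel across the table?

1.7

From (1.0, 5.8) to (2.4, 4.9), the white sphere covered √(1.4² + 0.9²) ≈ 1.7 units.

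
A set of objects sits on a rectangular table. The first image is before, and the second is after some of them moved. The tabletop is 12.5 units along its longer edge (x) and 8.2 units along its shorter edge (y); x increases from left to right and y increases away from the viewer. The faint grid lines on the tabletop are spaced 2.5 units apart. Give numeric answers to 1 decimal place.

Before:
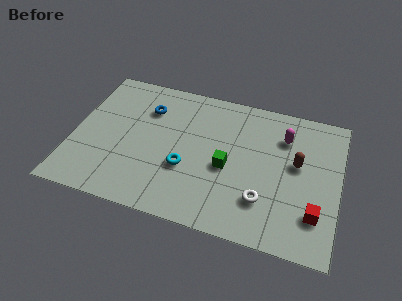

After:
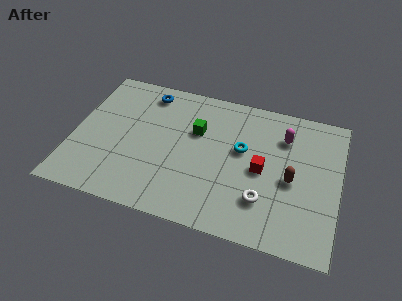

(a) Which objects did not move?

the white torus and the magenta capsule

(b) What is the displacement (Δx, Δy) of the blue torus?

(-0.1, 1.0)

The blue torus was at about (3.3, 6.0) and moved to about (3.2, 7.0).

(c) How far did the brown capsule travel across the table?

1.0

From (10.5, 4.7) to (10.3, 3.7), the brown capsule covered √(0.2² + 1.0²) ≈ 1.0 units.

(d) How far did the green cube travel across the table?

2.3

From (7.3, 3.6) to (5.7, 5.3), the green cube covered √(1.6² + 1.7²) ≈ 2.3 units.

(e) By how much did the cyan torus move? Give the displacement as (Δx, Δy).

(2.5, 1.8)

The cyan torus was at about (5.4, 3.0) and moved to about (7.9, 4.8).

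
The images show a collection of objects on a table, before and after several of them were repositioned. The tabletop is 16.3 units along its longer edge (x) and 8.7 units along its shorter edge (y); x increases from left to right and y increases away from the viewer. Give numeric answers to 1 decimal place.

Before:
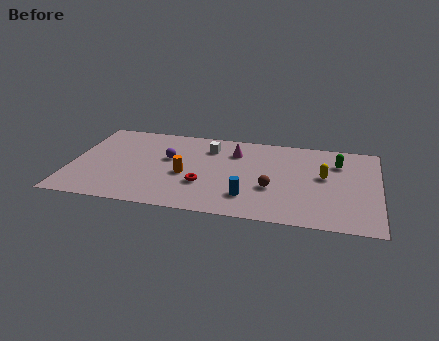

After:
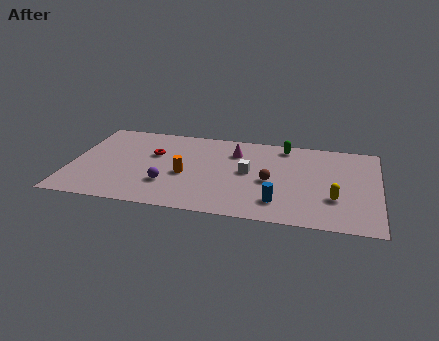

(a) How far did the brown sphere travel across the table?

0.7

From (10.7, 3.2) to (10.6, 3.9), the brown sphere covered √(0.1² + 0.7²) ≈ 0.7 units.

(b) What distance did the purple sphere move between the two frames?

2.6

From (5.1, 5.2) to (5.2, 2.6), the purple sphere covered √(0.1² + 2.6²) ≈ 2.6 units.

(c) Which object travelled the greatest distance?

the red torus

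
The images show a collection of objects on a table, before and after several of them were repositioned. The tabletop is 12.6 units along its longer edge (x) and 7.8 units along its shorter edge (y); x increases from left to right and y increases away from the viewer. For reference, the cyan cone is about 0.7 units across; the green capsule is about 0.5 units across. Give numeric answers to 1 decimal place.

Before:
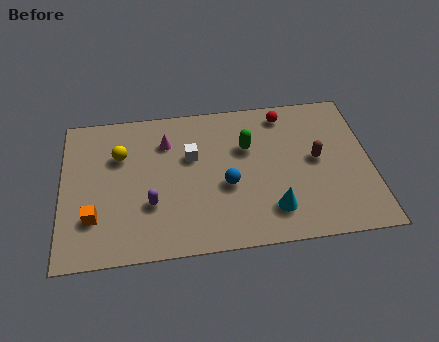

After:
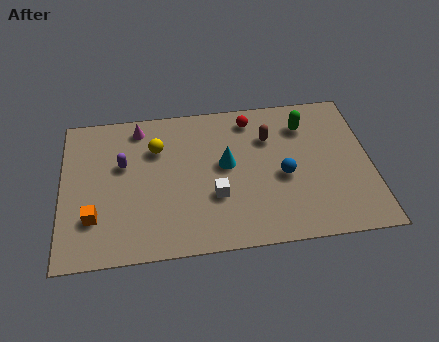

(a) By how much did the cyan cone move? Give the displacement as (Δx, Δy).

(-1.8, 2.6)

The cyan cone was at about (8.5, 1.7) and moved to about (6.7, 4.3).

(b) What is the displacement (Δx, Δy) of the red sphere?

(-1.4, -0.1)

The red sphere started near (9.2, 6.7) and ended near (7.8, 6.6).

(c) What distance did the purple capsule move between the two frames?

2.5

The purple capsule moved from about (3.6, 2.6) to (2.5, 4.8), a distance of √(1.1² + 2.2²) ≈ 2.5.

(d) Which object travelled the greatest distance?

the cyan cone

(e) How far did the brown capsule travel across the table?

2.4

From (10.4, 4.1) to (8.5, 5.5), the brown capsule covered √(1.9² + 1.4²) ≈ 2.4 units.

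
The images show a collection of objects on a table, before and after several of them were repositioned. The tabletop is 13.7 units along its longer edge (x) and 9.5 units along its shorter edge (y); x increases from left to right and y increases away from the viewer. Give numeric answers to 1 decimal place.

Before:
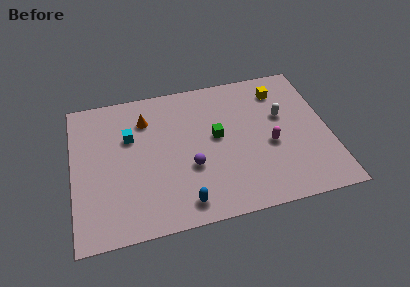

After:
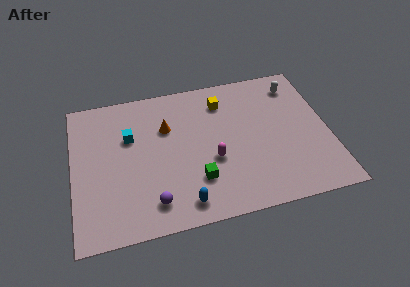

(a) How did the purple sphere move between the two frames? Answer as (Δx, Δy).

(-2.1, -1.8)

From the two frames, the purple sphere sits at roughly (6.2, 3.5) before and (4.1, 1.7) after.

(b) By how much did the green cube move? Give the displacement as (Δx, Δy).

(-1.2, -2.6)

The green cube was at about (7.7, 5.2) and moved to about (6.5, 2.6).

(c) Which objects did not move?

the cyan cube and the blue capsule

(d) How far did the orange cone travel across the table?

1.4

From (4.0, 7.2) to (5.1, 6.4), the orange cone covered √(1.1² + 0.8²) ≈ 1.4 units.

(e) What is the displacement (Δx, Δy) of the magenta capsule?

(-3.1, -0.3)

The magenta capsule was at about (10.5, 4.0) and moved to about (7.4, 3.7).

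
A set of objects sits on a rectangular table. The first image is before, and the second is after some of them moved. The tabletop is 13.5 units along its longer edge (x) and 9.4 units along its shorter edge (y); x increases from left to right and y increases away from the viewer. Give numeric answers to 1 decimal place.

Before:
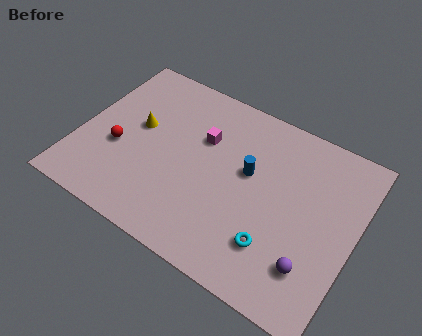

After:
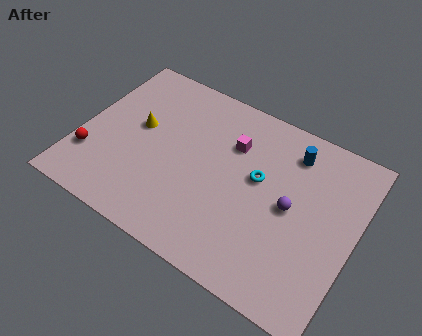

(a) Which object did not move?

the yellow cone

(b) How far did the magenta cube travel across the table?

1.5

From (5.8, 6.2) to (7.2, 6.6), the magenta cube covered √(1.4² + 0.4²) ≈ 1.5 units.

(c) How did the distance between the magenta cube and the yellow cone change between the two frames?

+1.5

They were about 3.2 units apart before and 4.7 after — 1.5 units further apart.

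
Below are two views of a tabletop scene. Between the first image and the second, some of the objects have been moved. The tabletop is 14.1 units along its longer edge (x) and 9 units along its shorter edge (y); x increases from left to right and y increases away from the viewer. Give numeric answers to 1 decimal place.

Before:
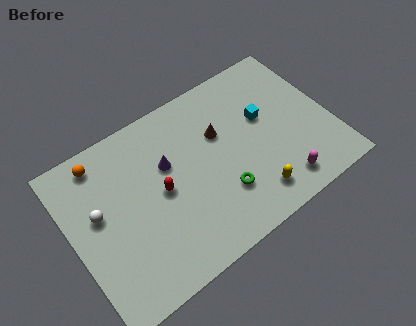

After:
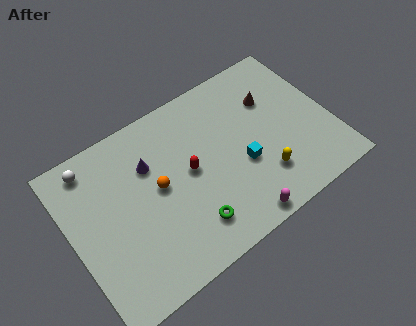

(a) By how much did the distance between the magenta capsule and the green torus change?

-0.6

They were about 3.2 units apart before and 2.6 after — 0.6 units closer together.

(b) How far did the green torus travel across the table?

2.0

From (7.8, 2.6) to (5.9, 1.9), the green torus covered √(1.9² + 0.7²) ≈ 2.0 units.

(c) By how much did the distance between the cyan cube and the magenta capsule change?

-1.2

The distance was about 4.0 in the first image and 2.8 in the second, so they moved 1.2 units closer together.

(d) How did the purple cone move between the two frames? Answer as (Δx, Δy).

(-0.9, 0.5)

From the two frames, the purple cone sits at roughly (5.4, 5.7) before and (4.5, 6.2) after.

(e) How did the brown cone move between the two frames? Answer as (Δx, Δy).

(3.0, 0.4)

The brown cone started near (8.3, 5.8) and ended near (11.3, 6.2).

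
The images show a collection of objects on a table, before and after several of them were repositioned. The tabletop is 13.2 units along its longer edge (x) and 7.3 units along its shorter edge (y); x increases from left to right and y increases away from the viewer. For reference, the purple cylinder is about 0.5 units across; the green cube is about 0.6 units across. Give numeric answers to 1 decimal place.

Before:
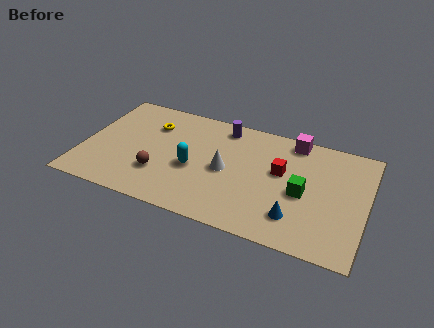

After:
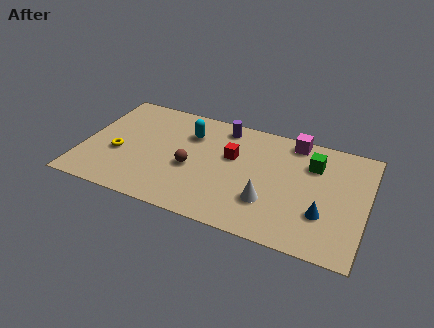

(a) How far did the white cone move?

2.5

The white cone was near (6.7, 3.5) before and (8.8, 2.2) after, so it travelled √(2.1² + 1.3²) ≈ 2.5 units.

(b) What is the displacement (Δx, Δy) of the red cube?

(-2.3, 0.2)

The red cube started near (9.2, 4.3) and ended near (6.9, 4.5).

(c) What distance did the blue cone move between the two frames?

1.3

From (10.1, 1.7) to (11.3, 2.3), the blue cone covered √(1.2² + 0.6²) ≈ 1.3 units.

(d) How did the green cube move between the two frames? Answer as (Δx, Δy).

(0.3, 2.0)

The green cube was at about (10.3, 3.3) and moved to about (10.6, 5.3).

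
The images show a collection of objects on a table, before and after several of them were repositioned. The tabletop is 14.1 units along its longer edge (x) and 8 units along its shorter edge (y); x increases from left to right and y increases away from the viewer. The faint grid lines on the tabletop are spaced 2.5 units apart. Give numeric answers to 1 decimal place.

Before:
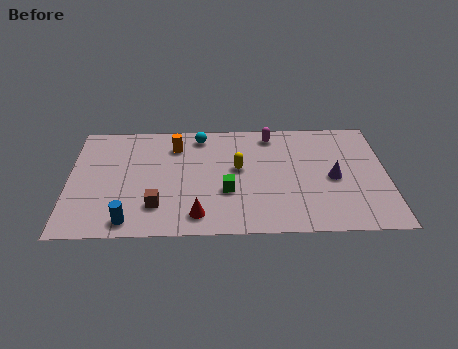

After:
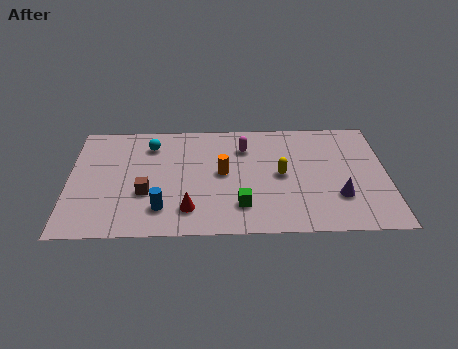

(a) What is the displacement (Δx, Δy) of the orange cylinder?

(2.1, -2.0)

From the two frames, the orange cylinder sits at roughly (4.7, 6.2) before and (6.8, 4.2) after.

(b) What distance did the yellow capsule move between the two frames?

2.0

The yellow capsule moved from about (7.5, 4.5) to (9.4, 4.0), a distance of √(1.9² + 0.5²) ≈ 2.0.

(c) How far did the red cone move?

0.6

From (5.7, 1.3) to (5.3, 1.7), the red cone covered √(0.4² + 0.4²) ≈ 0.6 units.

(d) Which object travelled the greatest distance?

the orange cylinder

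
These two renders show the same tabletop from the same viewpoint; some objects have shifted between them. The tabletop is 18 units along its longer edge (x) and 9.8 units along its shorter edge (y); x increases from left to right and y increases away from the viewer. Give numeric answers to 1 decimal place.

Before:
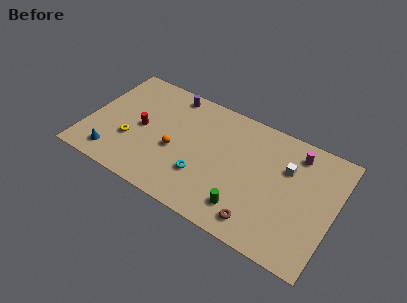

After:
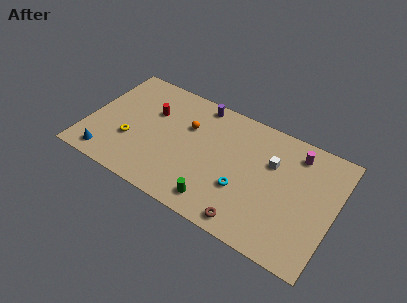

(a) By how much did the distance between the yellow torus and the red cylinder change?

+1.8

The distance was about 1.5 in the first image and 3.3 in the second, so they moved 1.8 units further apart.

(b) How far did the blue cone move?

0.5

From (2.3, 1.6) to (1.9, 1.3), the blue cone covered √(0.4² + 0.3²) ≈ 0.5 units.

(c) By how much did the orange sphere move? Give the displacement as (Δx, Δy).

(0.6, 2.4)

The orange sphere started near (6.5, 4.1) and ended near (7.1, 6.5).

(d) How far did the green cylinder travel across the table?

2.1

From (12.0, 2.0) to (10.0, 1.5), the green cylinder covered √(2.0² + 0.5²) ≈ 2.1 units.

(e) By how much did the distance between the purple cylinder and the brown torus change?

-1.4

Before: roughly 10.5 units apart; after: 9.1. That's 1.4 units closer together.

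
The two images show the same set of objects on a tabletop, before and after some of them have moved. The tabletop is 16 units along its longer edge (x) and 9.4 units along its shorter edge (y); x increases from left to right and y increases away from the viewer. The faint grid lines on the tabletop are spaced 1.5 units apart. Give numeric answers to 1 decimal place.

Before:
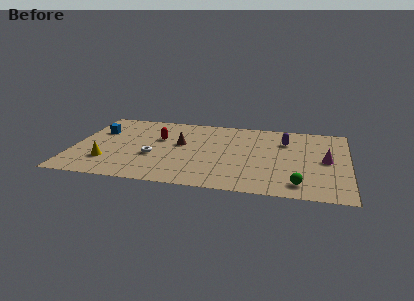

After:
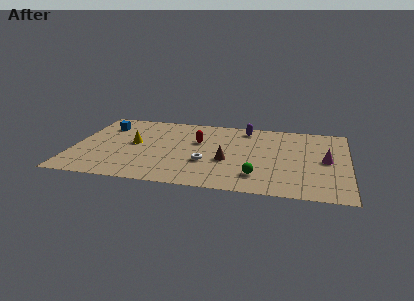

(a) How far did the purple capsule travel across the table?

2.7

The purple capsule moved from about (12.3, 6.8) to (9.9, 8.1), a distance of √(2.4² + 1.3²) ≈ 2.7.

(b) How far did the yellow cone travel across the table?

2.9

The yellow cone moved from about (2.1, 2.5) to (3.5, 5.0), a distance of √(1.4² + 2.5²) ≈ 2.9.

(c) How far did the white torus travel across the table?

3.1

From (4.7, 3.6) to (7.8, 3.3), the white torus covered √(3.1² + 0.3²) ≈ 3.1 units.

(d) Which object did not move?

the magenta cone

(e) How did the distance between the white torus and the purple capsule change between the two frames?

-3.0

They were about 8.2 units apart before and 5.2 after — 3.0 units closer together.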